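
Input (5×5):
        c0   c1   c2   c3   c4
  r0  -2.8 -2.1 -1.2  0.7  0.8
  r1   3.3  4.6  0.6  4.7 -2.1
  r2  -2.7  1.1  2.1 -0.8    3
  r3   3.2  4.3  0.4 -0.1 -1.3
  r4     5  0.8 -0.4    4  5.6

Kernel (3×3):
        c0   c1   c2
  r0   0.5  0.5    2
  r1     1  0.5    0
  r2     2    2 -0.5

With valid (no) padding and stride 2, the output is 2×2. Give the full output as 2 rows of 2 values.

-3.5 5.4
20.55 11.4

Output[0,0]: The receptive field on the input at this output position is [-2.8 -2.1 -1.2 / 3.3 4.6 0.6 / -2.7 1.1 2.1]. Elementwise product with the kernel and sum: -2.8·0.5 + -2.1·0.5 + -1.2·2 + 3.3·1 + 4.6·0.5 + -2.7·2 + 1.1·2 + 2.1·-0.5.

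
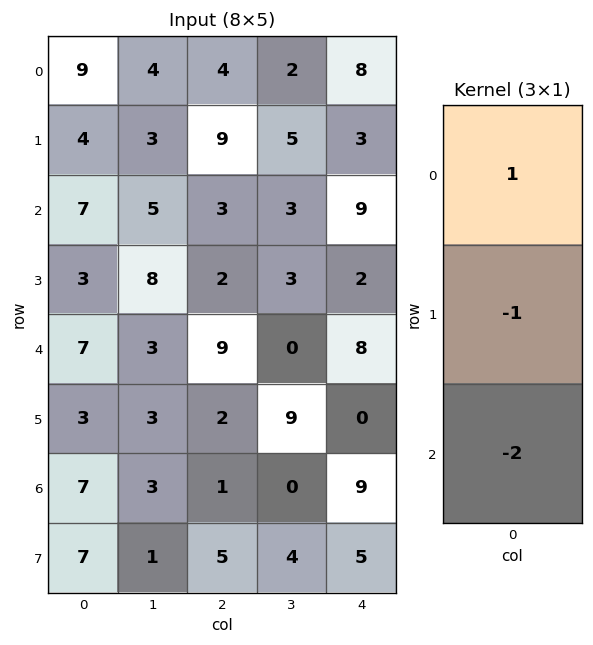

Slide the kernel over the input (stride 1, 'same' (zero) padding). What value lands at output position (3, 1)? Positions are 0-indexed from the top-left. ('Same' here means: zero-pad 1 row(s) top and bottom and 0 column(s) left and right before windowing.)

-9

The receptive field on the zero-padded input at this output position is [5 / 8 / 3]. Elementwise product with the kernel and sum: 5·1 + 8·-1 + 3·-2.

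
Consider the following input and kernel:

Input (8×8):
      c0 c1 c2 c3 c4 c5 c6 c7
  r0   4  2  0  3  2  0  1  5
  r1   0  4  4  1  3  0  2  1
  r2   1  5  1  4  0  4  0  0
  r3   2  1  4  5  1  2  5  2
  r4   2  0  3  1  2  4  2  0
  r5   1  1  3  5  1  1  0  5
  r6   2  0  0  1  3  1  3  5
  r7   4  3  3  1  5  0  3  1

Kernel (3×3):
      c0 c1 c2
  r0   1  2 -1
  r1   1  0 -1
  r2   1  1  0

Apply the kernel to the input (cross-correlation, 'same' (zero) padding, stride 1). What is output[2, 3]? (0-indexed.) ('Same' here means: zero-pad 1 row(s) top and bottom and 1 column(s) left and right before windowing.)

The receptive field on the zero-padded input at this output position is [4 1 3 / 1 4 0 / 4 5 1]. Elementwise product with the kernel and sum: 4·1 + 1·2 + 3·-1 + 1·1 + 0·-1 + 4·1 + 5·1.

13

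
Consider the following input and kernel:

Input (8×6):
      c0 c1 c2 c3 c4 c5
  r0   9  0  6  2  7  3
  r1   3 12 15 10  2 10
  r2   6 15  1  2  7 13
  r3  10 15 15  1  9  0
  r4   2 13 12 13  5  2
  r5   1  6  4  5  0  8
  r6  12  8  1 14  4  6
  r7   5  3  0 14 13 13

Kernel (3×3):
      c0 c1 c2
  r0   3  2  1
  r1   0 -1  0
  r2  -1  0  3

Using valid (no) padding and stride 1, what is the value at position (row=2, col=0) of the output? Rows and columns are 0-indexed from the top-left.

68

The receptive field on the input at this output position is [6 15 1 / 10 15 15 / 2 13 12]. Elementwise product with the kernel and sum: 6·3 + 15·2 + 1·1 + 15·-1 + 2·-1 + 12·3.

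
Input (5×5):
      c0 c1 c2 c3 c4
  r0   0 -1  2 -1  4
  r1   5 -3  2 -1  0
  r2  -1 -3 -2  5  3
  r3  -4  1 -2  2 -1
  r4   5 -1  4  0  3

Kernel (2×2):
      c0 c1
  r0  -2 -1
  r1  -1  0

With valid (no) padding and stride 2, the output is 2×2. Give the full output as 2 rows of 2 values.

-4 -5
9 1

Output[0,0]: The receptive field on the input at this output position is [0 -1 / 5 -3]. Elementwise product with the kernel and sum: 0·-2 + -1·-1 + 5·-1.
Output[0,1]: The receptive field on the input at this output position is [2 -1 / 2 -1]. Elementwise product with the kernel and sum: 2·-2 + -1·-1 + 2·-1.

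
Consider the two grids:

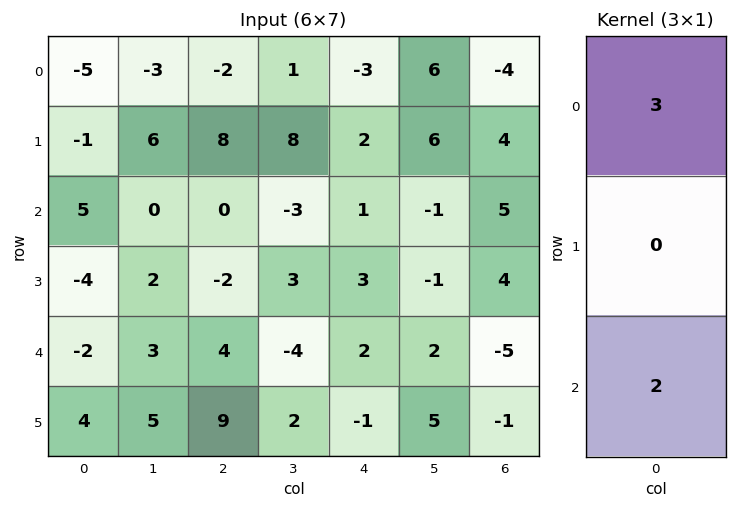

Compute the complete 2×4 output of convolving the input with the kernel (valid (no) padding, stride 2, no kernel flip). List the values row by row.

-5 -6 -7 -2
11 8 7 5

Output[0,0]: The receptive field on the input at this output position is [-5 / -1 / 5]. Elementwise product with the kernel and sum: -5·3 + 5·2.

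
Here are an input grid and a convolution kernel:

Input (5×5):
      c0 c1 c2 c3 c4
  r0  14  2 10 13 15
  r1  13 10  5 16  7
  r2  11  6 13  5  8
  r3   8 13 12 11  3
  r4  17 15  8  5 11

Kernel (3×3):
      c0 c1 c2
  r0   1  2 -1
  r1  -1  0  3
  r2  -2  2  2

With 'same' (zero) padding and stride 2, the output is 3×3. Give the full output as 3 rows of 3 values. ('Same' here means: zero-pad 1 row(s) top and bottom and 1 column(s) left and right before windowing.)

52 59 -31
76 33 9
48 26 12

Output[0,0]: The receptive field on the zero-padded input at this output position is [0 0 0 / 0 14 2 / 0 13 10]. Elementwise product with the kernel and sum: 0·1 + 0·2 + 0·-1 + 0·-1 + 2·3 + 0·-2 + 13·2 + 10·2.
Output[0,1]: The receptive field on the zero-padded input at this output position is [0 0 0 / 2 10 13 / 10 5 16]. Elementwise product with the kernel and sum: 0·1 + 0·2 + 0·-1 + 2·-1 + 13·3 + 10·-2 + 5·2 + 16·2.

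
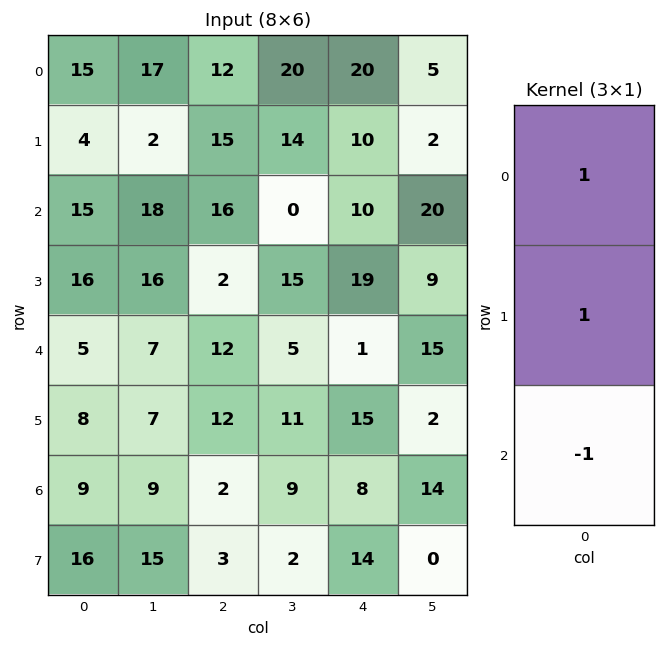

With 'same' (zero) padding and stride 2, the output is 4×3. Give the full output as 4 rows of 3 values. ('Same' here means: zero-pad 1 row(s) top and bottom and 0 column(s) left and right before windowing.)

11 -3 10
3 29 1
13 2 5
1 11 9

Output[0,0]: The receptive field on the zero-padded input at this output position is [0 / 15 / 4]. Elementwise product with the kernel and sum: 0·1 + 15·1 + 4·-1.
Output[0,1]: The receptive field on the zero-padded input at this output position is [0 / 12 / 15]. Elementwise product with the kernel and sum: 0·1 + 12·1 + 15·-1.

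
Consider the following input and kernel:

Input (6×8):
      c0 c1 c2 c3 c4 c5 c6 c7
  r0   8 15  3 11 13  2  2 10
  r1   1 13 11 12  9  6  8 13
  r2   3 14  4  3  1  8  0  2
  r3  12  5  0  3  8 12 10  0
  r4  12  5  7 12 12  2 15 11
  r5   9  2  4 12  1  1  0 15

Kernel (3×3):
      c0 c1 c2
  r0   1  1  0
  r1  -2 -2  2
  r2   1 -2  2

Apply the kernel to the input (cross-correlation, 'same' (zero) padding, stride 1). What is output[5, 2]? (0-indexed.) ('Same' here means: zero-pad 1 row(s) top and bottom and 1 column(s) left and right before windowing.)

The receptive field on the zero-padded input at this output position is [5 7 12 / 2 4 12 / 0 0 0]. Elementwise product with the kernel and sum: 5·1 + 7·1 + 2·-2 + 4·-2 + 12·2 + 0·1 + 0·-2 + 0·2.

24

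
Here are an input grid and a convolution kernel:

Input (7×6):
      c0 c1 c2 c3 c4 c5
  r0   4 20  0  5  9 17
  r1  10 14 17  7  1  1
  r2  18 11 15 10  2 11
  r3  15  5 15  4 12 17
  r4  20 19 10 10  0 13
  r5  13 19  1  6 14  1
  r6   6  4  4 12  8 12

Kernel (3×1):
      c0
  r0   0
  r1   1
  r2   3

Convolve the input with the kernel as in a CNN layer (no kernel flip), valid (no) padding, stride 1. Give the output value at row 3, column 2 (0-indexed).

The receptive field on the input at this output position is [15 / 10 / 1]. Elementwise product with the kernel and sum: 10·1 + 1·3.

13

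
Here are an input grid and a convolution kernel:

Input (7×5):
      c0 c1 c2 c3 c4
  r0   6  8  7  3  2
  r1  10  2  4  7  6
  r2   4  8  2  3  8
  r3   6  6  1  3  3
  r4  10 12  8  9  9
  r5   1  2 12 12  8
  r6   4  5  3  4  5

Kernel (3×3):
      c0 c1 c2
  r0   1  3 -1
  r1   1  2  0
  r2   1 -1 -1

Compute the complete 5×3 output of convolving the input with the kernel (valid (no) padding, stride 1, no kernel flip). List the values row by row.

Output[0,0]: The receptive field on the input at this output position is [6 8 7 / 10 2 4 / 4 8 2]. Elementwise product with the kernel and sum: 6·1 + 8·3 + 7·-1 + 10·1 + 2·2 + 4·1 + 8·-1 + 2·-1.
Output[0,1]: The receptive field on the input at this output position is [8 7 3 / 2 4 7 / 8 2 3]. Elementwise product with the kernel and sum: 8·1 + 7·3 + 3·-1 + 2·1 + 4·2 + 8·1 + 2·-1 + 3·-1.

31 39 23
31 21 22
34 14 0
44 12 25
39 51 56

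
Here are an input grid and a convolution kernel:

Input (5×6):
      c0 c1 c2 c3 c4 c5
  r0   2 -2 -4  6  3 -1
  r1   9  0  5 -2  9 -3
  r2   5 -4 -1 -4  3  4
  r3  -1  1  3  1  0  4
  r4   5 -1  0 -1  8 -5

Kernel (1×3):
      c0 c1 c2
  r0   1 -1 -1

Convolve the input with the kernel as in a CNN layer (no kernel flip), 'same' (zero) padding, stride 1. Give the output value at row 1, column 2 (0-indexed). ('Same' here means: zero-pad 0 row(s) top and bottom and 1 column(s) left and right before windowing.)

The receptive field on the zero-padded input at this output position is [0 5 -2]. Elementwise product with the kernel and sum: 0·1 + 5·-1 + -2·-1.

-3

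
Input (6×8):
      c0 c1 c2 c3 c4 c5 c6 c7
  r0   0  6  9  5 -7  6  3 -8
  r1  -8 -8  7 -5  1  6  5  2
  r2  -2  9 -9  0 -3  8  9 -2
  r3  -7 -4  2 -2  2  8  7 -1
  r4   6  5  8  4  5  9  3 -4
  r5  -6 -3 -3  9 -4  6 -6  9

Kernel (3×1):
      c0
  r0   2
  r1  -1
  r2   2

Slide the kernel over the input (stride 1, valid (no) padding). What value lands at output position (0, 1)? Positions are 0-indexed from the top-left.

38

The receptive field on the input at this output position is [6 / -8 / 9]. Elementwise product with the kernel and sum: 6·2 + -8·-1 + 9·2.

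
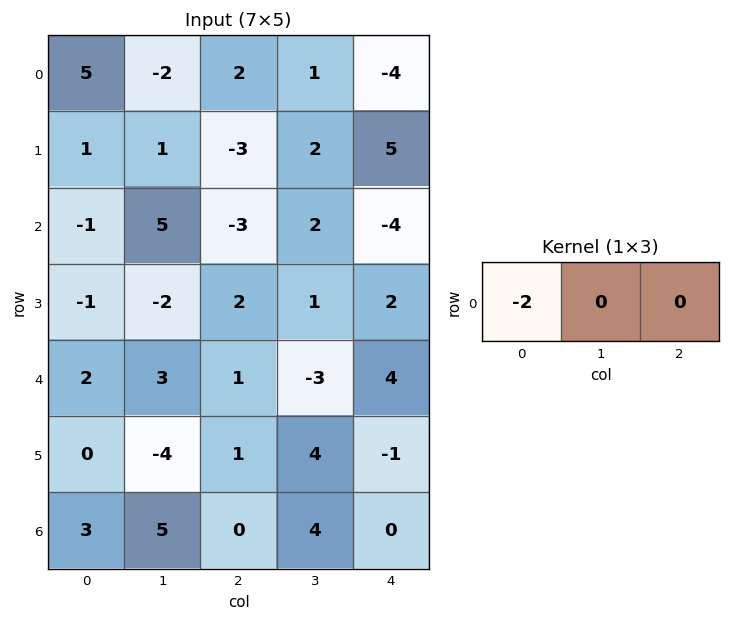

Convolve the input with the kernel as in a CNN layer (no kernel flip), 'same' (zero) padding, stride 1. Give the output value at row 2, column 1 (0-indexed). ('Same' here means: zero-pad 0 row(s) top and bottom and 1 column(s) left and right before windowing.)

2

The receptive field on the zero-padded input at this output position is [-1 5 -3]. Elementwise product with the kernel and sum: -1·-2.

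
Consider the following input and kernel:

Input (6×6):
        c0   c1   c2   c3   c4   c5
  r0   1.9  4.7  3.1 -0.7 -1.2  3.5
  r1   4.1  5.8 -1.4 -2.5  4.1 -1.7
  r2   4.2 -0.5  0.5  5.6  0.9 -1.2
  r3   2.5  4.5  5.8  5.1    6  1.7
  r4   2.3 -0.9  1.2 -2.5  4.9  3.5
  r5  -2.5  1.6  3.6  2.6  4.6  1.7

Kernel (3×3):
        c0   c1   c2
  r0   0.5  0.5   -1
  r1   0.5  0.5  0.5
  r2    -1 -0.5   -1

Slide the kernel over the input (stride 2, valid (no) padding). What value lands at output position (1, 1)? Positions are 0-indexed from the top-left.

5.75

The receptive field on the input at this output position is [0.5 5.6 0.9 / 5.8 5.1 6 / 1.2 -2.5 4.9]. Elementwise product with the kernel and sum: 0.5·0.5 + 5.6·0.5 + 0.9·-1 + 5.8·0.5 + 5.1·0.5 + 6·0.5 + 1.2·-1 + -2.5·-0.5 + 4.9·-1.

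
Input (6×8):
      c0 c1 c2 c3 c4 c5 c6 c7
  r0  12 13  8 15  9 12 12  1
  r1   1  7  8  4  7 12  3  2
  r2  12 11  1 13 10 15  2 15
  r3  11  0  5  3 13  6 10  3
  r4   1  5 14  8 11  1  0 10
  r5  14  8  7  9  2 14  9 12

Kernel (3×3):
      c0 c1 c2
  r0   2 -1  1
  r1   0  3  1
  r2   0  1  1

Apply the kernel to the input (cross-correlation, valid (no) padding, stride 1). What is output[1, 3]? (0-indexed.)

77

The receptive field on the input at this output position is [4 7 12 / 13 10 15 / 3 13 6]. Elementwise product with the kernel and sum: 4·2 + 7·-1 + 12·1 + 10·3 + 15·1 + 13·1 + 6·1.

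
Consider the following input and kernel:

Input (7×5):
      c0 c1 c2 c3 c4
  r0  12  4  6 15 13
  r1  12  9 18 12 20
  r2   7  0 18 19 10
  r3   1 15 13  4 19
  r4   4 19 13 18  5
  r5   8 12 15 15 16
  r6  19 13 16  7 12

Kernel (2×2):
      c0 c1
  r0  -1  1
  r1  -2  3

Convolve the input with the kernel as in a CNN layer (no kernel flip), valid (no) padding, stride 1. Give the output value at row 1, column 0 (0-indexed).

The receptive field on the input at this output position is [12 9 / 7 0]. Elementwise product with the kernel and sum: 12·-1 + 9·1 + 7·-2 + 0·3.

-17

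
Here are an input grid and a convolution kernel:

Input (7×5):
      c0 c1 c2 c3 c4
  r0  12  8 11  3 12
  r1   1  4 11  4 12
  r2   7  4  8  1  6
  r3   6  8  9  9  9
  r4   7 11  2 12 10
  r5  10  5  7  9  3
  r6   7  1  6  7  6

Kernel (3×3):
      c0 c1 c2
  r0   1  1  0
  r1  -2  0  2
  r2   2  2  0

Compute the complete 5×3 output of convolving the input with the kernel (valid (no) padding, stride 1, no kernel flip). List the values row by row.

Output[0,0]: The receptive field on the input at this output position is [12 8 11 / 1 4 11 / 7 4 8]. Elementwise product with the kernel and sum: 12·1 + 8·1 + 1·-2 + 11·2 + 7·2 + 4·2.
Output[0,1]: The receptive field on the input at this output position is [8 11 3 / 4 11 4 / 4 8 1]. Elementwise product with the kernel and sum: 8·1 + 11·1 + 4·-2 + 4·2 + 4·2 + 8·2.

62 43 34
35 43 47
53 40 37
34 43 66
28 35 32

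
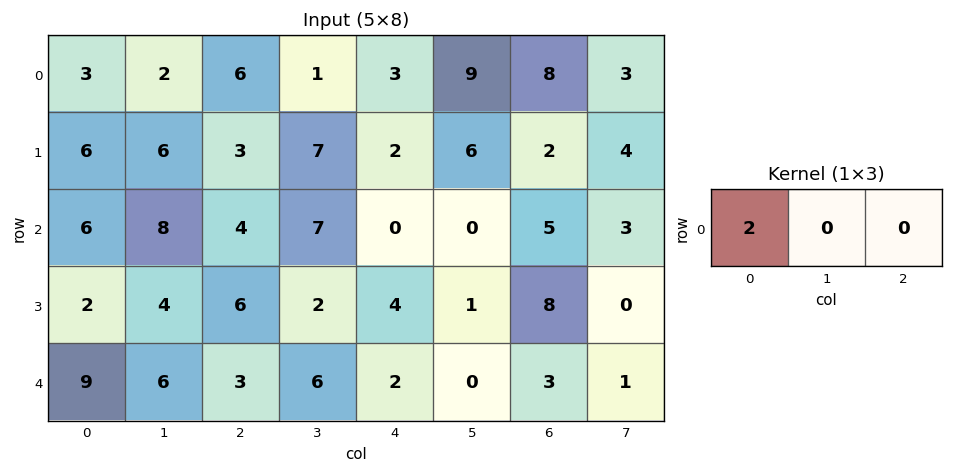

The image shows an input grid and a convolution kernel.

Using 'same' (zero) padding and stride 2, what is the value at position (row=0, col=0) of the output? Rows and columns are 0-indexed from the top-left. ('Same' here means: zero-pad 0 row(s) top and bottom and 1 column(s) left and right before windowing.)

The receptive field on the zero-padded input at this output position is [0 3 2]. Elementwise product with the kernel and sum: 0·2.

0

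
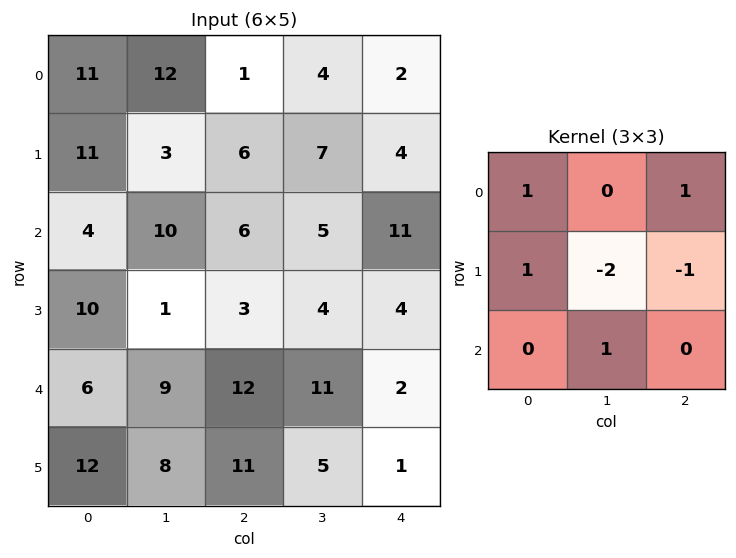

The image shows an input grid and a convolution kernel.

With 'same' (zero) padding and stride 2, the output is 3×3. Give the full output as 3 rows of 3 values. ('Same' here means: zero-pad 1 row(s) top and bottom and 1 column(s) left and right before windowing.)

-23 12 4
-5 6 -6
-8 -10 12

Output[0,0]: The receptive field on the zero-padded input at this output position is [0 0 0 / 0 11 12 / 0 11 3]. Elementwise product with the kernel and sum: 0·1 + 0·1 + 0·1 + 11·-2 + 12·-1 + 11·1.
Output[0,1]: The receptive field on the zero-padded input at this output position is [0 0 0 / 12 1 4 / 3 6 7]. Elementwise product with the kernel and sum: 0·1 + 0·1 + 12·1 + 1·-2 + 4·-1 + 6·1.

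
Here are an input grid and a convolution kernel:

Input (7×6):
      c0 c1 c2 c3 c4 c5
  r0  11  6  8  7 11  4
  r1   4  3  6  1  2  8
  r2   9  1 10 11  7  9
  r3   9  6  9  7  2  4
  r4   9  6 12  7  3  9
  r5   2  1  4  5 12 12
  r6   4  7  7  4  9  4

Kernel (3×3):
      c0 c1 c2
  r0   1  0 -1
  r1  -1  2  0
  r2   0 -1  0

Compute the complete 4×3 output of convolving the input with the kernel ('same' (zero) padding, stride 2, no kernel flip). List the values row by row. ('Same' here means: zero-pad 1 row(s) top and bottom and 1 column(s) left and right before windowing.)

18 4 13
6 12 -6
10 13 -10
7 3 7

Output[0,0]: The receptive field on the zero-padded input at this output position is [0 0 0 / 0 11 6 / 0 4 3]. Elementwise product with the kernel and sum: 0·1 + 0·-1 + 0·-1 + 11·2 + 4·-1.
Output[0,1]: The receptive field on the zero-padded input at this output position is [0 0 0 / 6 8 7 / 3 6 1]. Elementwise product with the kernel and sum: 0·1 + 0·-1 + 6·-1 + 8·2 + 6·-1.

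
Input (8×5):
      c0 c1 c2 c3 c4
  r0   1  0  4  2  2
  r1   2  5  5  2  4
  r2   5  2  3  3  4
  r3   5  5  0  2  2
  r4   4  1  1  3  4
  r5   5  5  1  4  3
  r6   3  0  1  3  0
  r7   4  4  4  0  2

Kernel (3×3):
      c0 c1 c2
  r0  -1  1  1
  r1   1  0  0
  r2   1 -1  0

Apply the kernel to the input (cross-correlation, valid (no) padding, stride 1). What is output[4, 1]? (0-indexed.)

7

The receptive field on the input at this output position is [1 1 3 / 5 1 4 / 0 1 3]. Elementwise product with the kernel and sum: 1·-1 + 1·1 + 3·1 + 5·1 + 0·1 + 1·-1.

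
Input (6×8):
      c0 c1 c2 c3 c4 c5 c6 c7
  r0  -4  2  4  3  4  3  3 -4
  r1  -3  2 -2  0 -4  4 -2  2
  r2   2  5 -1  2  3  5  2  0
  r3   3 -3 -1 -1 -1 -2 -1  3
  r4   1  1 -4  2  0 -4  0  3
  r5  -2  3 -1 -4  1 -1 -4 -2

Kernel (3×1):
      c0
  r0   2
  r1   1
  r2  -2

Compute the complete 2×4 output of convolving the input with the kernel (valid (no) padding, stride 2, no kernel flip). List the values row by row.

Output[0,0]: The receptive field on the input at this output position is [-4 / -3 / 2]. Elementwise product with the kernel and sum: -4·2 + -3·1 + 2·-2.
Output[0,1]: The receptive field on the input at this output position is [4 / -2 / -1]. Elementwise product with the kernel and sum: 4·2 + -2·1 + -1·-2.

-15 8 -2 0
5 5 5 3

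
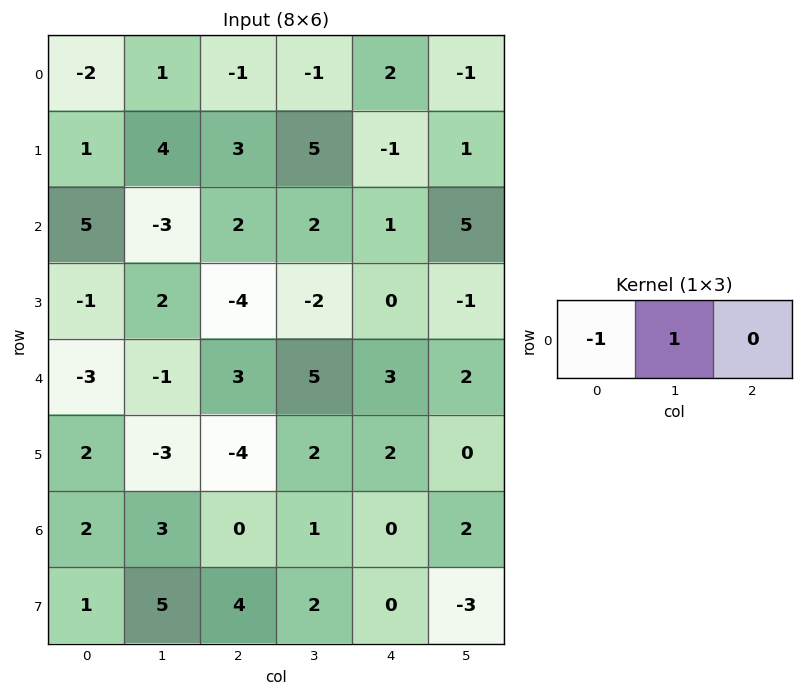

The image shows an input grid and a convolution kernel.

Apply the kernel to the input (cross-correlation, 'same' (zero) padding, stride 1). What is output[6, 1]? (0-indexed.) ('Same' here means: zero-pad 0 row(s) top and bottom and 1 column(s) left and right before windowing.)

The receptive field on the zero-padded input at this output position is [2 3 0]. Elementwise product with the kernel and sum: 2·-1 + 3·1.

1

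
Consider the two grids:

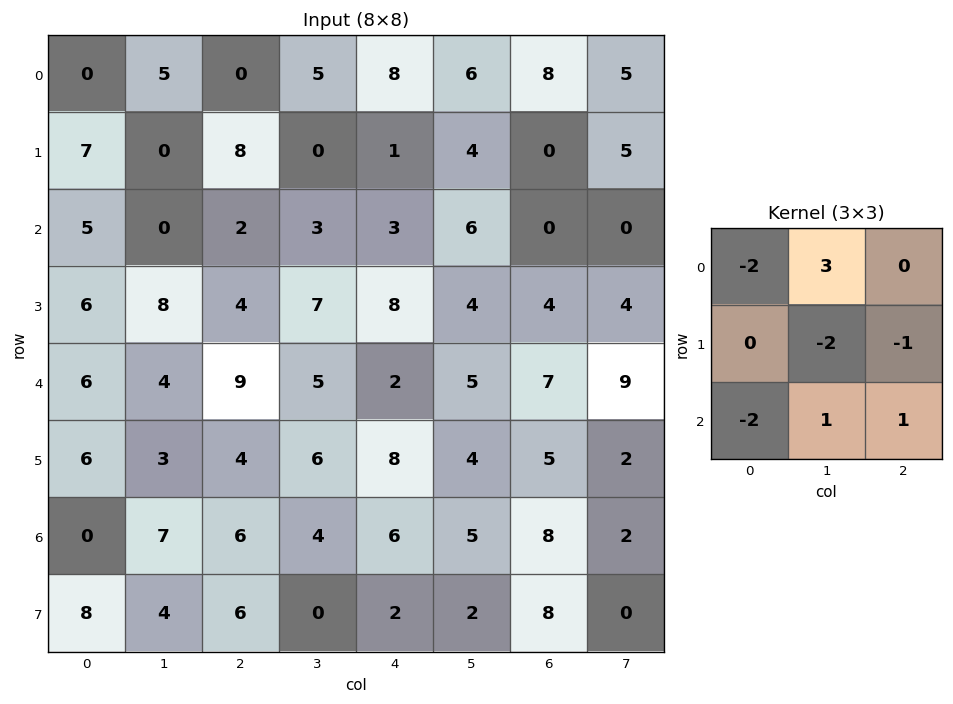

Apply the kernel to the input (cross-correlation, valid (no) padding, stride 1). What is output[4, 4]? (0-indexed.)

-1

The receptive field on the input at this output position is [2 5 7 / 8 4 5 / 6 5 8]. Elementwise product with the kernel and sum: 2·-2 + 5·3 + 4·-2 + 5·-1 + 6·-2 + 5·1 + 8·1.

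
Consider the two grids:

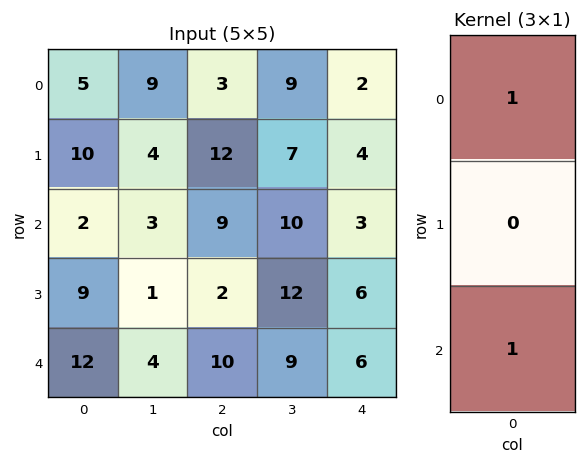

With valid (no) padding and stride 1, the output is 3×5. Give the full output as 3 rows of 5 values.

Output[0,0]: The receptive field on the input at this output position is [5 / 10 / 2]. Elementwise product with the kernel and sum: 5·1 + 2·1.
Output[0,1]: The receptive field on the input at this output position is [9 / 4 / 3]. Elementwise product with the kernel and sum: 9·1 + 3·1.

7 12 12 19 5
19 5 14 19 10
14 7 19 19 9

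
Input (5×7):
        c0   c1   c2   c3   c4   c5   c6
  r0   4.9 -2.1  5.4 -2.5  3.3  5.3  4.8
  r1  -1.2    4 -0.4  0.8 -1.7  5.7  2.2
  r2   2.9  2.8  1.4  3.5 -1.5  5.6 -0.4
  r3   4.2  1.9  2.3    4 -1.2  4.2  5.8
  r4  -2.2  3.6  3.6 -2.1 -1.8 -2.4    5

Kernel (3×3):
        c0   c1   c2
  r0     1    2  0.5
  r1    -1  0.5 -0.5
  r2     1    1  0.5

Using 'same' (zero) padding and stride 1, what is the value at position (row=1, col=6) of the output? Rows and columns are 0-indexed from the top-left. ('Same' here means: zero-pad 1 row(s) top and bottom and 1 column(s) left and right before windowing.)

15.5

The receptive field on the zero-padded input at this output position is [5.3 4.8 0 / 5.7 2.2 0 / 5.6 -0.4 0]. Elementwise product with the kernel and sum: 5.3·1 + 4.8·2 + 0·0.5 + 5.7·-1 + 2.2·0.5 + 0·-0.5 + 5.6·1 + -0.4·1 + 0·0.5.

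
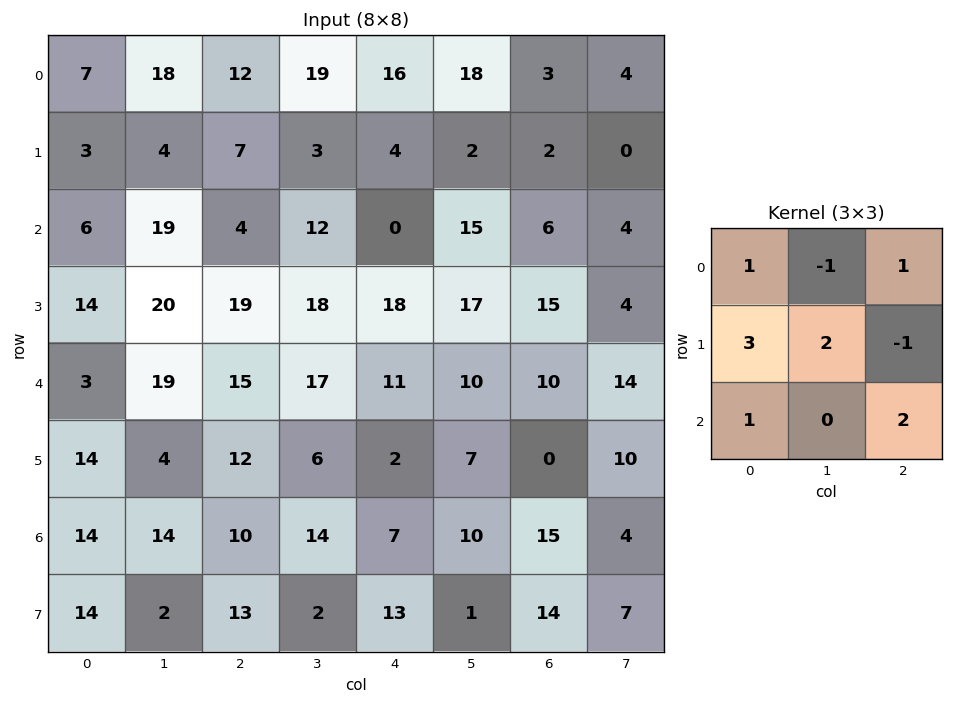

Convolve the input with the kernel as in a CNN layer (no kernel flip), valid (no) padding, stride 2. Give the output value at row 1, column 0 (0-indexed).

The receptive field on the input at this output position is [6 19 4 / 14 20 19 / 3 19 15]. Elementwise product with the kernel and sum: 6·1 + 19·-1 + 4·1 + 14·3 + 20·2 + 19·-1 + 3·1 + 15·2.

87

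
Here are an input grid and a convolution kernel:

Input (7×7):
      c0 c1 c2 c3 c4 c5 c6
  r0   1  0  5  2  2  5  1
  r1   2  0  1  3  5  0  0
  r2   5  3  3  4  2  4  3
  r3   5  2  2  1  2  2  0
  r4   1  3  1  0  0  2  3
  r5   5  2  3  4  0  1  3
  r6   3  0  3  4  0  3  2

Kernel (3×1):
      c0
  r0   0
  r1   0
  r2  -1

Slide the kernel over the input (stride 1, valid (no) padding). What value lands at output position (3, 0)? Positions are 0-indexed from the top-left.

-5

The receptive field on the input at this output position is [5 / 1 / 5]. Elementwise product with the kernel and sum: 5·-1.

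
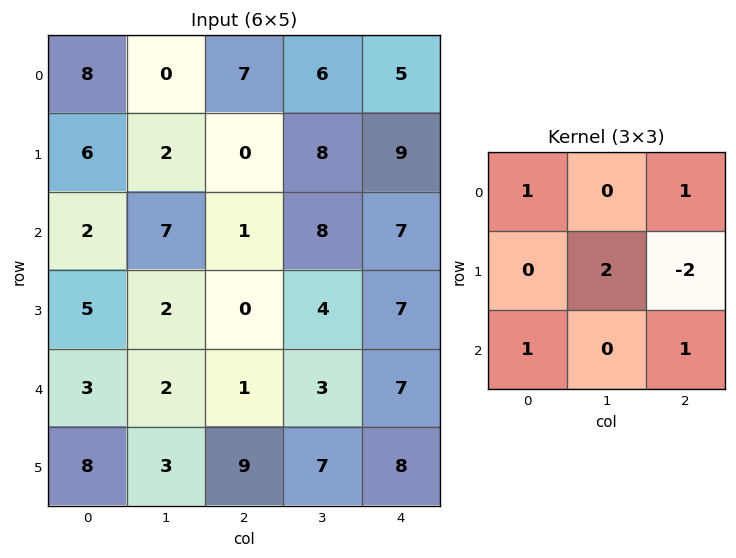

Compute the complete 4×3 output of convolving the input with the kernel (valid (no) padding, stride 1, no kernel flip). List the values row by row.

22 5 18
23 2 18
11 12 10
24 12 16

Output[0,0]: The receptive field on the input at this output position is [8 0 7 / 6 2 0 / 2 7 1]. Elementwise product with the kernel and sum: 8·1 + 7·1 + 2·2 + 0·-2 + 2·1 + 1·1.
Output[0,1]: The receptive field on the input at this output position is [0 7 6 / 2 0 8 / 7 1 8]. Elementwise product with the kernel and sum: 0·1 + 6·1 + 0·2 + 8·-2 + 7·1 + 8·1.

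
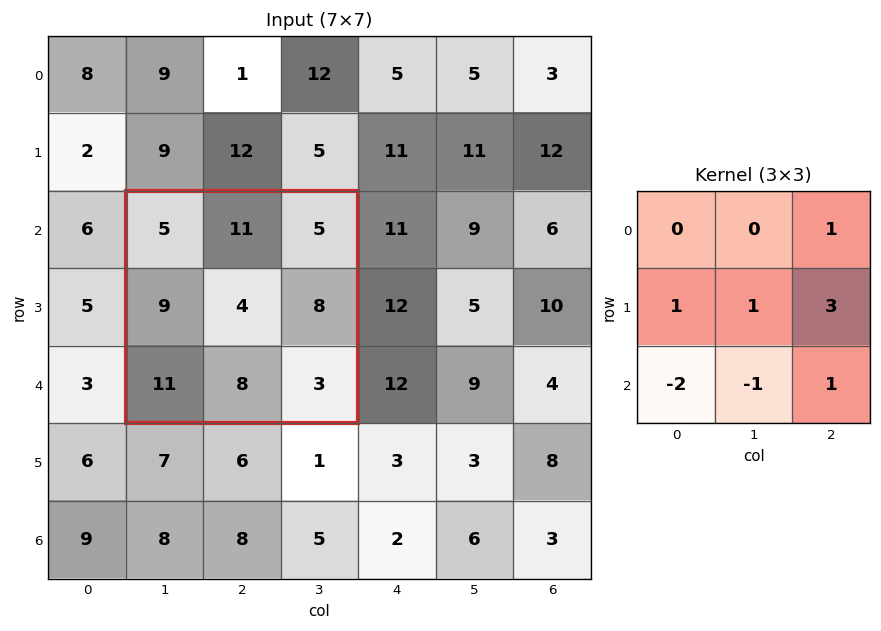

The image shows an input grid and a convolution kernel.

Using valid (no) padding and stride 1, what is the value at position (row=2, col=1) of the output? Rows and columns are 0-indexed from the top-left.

15

The receptive field on the input at this output position is [5 11 5 / 9 4 8 / 11 8 3]. Elementwise product with the kernel and sum: 5·1 + 9·1 + 4·1 + 8·3 + 11·-2 + 8·-1 + 3·1.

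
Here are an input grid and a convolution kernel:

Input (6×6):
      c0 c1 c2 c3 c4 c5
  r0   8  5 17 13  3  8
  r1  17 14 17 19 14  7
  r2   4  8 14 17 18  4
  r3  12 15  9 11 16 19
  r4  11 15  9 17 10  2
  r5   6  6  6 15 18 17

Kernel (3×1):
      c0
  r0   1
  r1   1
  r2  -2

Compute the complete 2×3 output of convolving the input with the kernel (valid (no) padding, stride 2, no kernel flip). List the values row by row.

Output[0,0]: The receptive field on the input at this output position is [8 / 17 / 4]. Elementwise product with the kernel and sum: 8·1 + 17·1 + 4·-2.
Output[0,1]: The receptive field on the input at this output position is [17 / 17 / 14]. Elementwise product with the kernel and sum: 17·1 + 17·1 + 14·-2.

17 6 -19
-6 5 14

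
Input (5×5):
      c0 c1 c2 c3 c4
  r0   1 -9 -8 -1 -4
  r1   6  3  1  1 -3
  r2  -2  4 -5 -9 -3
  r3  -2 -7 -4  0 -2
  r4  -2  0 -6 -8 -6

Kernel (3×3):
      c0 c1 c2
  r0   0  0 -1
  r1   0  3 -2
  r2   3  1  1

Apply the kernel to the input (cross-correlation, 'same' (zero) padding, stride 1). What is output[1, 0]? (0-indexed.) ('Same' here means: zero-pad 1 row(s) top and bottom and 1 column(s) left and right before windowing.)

23

The receptive field on the zero-padded input at this output position is [0 1 -9 / 0 6 3 / 0 -2 4]. Elementwise product with the kernel and sum: -9·-1 + 6·3 + 3·-2 + 0·3 + -2·1 + 4·1.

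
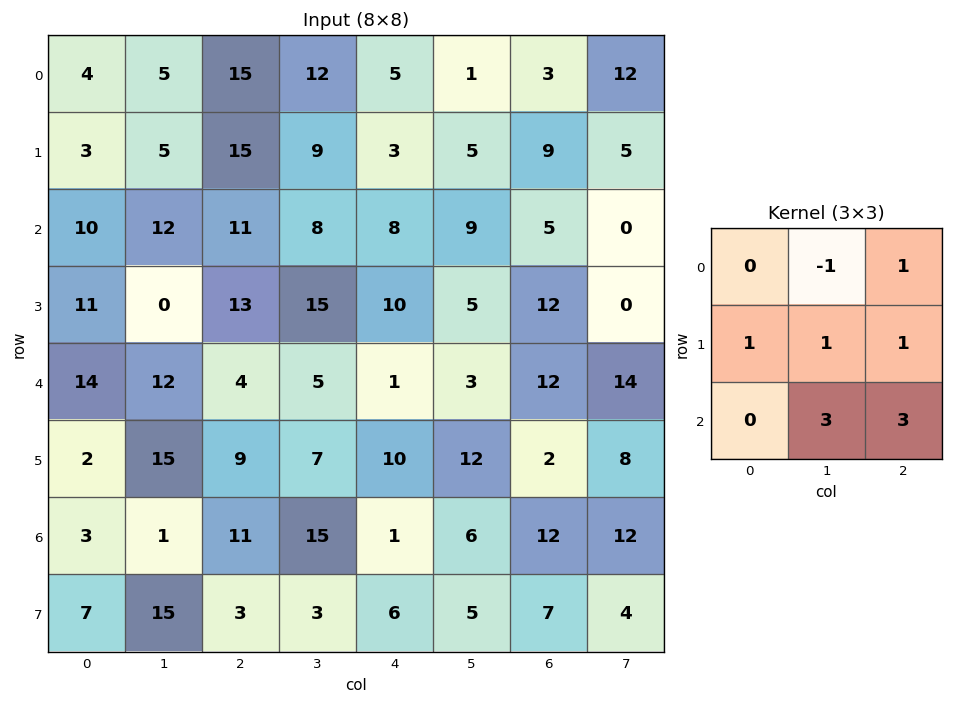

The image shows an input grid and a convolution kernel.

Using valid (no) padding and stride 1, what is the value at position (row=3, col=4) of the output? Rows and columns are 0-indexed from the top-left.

The receptive field on the input at this output position is [10 5 12 / 1 3 12 / 10 12 2]. Elementwise product with the kernel and sum: 5·-1 + 12·1 + 1·1 + 3·1 + 12·1 + 12·3 + 2·3.

65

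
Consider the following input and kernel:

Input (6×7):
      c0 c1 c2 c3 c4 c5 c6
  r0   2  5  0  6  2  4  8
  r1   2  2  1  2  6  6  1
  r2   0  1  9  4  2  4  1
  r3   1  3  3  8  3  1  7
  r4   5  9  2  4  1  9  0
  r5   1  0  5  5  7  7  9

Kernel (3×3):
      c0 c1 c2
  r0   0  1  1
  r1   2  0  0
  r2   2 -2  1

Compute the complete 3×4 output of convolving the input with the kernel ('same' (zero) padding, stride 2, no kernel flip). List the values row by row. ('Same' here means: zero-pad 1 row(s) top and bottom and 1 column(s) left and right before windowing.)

Output[0,0]: The receptive field on the zero-padded input at this output position is [0 0 0 / 0 2 5 / 0 2 2]. Elementwise product with the kernel and sum: 0·1 + 0·1 + 0·2 + 0·2 + 2·-2 + 2·1.
Output[0,1]: The receptive field on the zero-padded input at this output position is [0 0 0 / 5 0 6 / 2 1 2]. Elementwise product with the kernel and sum: 0·1 + 0·1 + 5·2 + 2·2 + 1·-2 + 2·1.

-2 14 10 18
5 13 31 -3
2 24 15 21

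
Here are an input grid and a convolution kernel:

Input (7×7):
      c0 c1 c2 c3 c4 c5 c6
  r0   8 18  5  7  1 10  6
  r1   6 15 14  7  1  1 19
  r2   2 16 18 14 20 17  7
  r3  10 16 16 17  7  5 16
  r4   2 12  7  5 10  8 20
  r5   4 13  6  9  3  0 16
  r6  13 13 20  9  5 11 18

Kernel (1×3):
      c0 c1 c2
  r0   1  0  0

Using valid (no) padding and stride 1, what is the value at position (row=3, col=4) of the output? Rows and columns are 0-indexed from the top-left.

7

The receptive field on the input at this output position is [7 5 16]. Elementwise product with the kernel and sum: 7·1.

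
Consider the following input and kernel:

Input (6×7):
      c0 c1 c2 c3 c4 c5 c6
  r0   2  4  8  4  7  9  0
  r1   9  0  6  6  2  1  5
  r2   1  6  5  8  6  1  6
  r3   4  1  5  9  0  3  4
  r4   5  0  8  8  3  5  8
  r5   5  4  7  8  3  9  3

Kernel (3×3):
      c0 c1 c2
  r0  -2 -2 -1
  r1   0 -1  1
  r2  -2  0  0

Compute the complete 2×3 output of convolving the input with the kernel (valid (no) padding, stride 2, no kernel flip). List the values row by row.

Output[0,0]: The receptive field on the input at this output position is [2 4 8 / 9 0 6 / 1 6 5]. Elementwise product with the kernel and sum: 2·-2 + 4·-2 + 8·-1 + 0·-1 + 6·1 + 1·-2.

-16 -45 -40
-25 -57 -25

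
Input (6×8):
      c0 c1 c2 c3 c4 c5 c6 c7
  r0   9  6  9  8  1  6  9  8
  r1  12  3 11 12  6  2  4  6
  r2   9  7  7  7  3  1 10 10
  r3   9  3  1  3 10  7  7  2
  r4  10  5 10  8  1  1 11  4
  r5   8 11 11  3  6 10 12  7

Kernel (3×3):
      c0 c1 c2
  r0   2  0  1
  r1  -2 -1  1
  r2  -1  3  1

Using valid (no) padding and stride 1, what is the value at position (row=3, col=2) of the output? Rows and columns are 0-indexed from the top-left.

The receptive field on the input at this output position is [1 3 10 / 10 8 1 / 11 3 6]. Elementwise product with the kernel and sum: 1·2 + 10·1 + 10·-2 + 8·-1 + 1·1 + 11·-1 + 3·3 + 6·1.

-11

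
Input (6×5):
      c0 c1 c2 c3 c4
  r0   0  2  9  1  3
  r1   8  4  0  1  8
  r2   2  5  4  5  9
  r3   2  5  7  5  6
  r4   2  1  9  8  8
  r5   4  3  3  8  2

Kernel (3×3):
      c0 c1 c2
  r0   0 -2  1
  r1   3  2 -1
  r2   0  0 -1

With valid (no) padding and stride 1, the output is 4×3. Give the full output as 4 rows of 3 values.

Output[0,0]: The receptive field on the input at this output position is [0 2 9 / 8 4 0 / 2 5 4]. Elementwise product with the kernel and sum: 2·-2 + 9·1 + 8·3 + 4·2 + 0·-1 + 4·-1.
Output[0,1]: The receptive field on the input at this output position is [2 9 1 / 4 0 1 / 5 4 5]. Elementwise product with the kernel and sum: 9·-2 + 1·1 + 4·3 + 0·2 + 1·-1 + 5·-1.

33 -11 -14
-3 14 13
-6 13 16
-7 -4 29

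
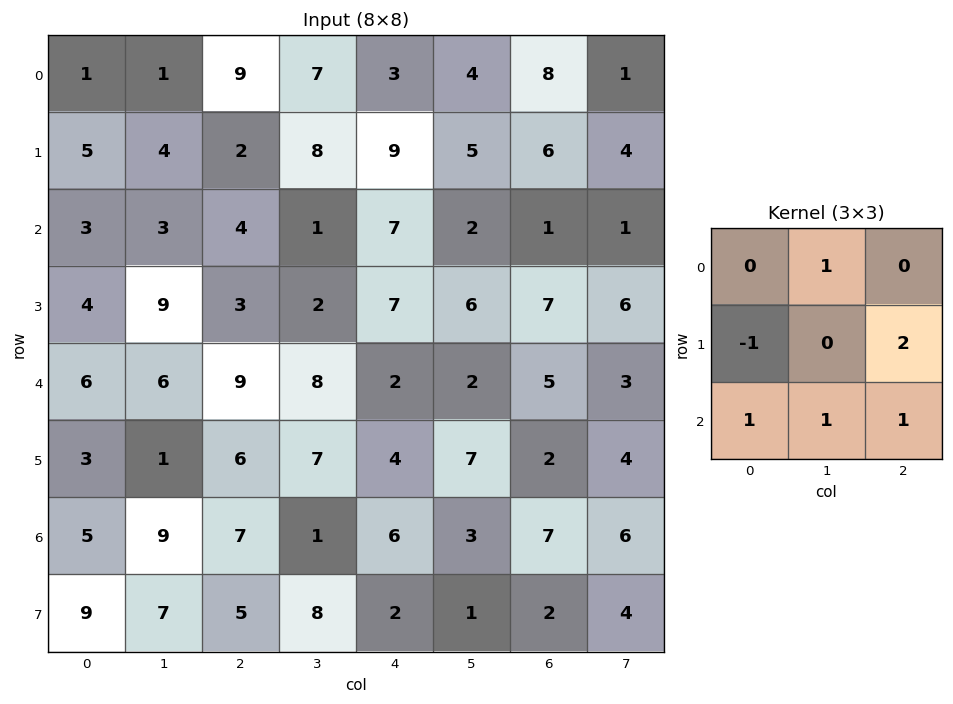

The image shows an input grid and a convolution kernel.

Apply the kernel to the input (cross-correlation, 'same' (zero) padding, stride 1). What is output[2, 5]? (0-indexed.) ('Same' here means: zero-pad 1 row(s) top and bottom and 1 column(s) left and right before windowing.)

The receptive field on the zero-padded input at this output position is [9 5 6 / 7 2 1 / 7 6 7]. Elementwise product with the kernel and sum: 5·1 + 7·-1 + 1·2 + 7·1 + 6·1 + 7·1.

20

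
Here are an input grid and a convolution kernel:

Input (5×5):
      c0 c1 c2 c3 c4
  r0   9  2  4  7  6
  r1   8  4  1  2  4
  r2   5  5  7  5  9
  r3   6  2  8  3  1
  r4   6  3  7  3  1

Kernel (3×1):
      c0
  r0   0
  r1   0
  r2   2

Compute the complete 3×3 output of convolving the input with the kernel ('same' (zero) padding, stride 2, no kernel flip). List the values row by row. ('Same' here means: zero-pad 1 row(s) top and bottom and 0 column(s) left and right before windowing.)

Output[0,0]: The receptive field on the zero-padded input at this output position is [0 / 9 / 8]. Elementwise product with the kernel and sum: 8·2.

16 2 8
12 16 2
0 0 0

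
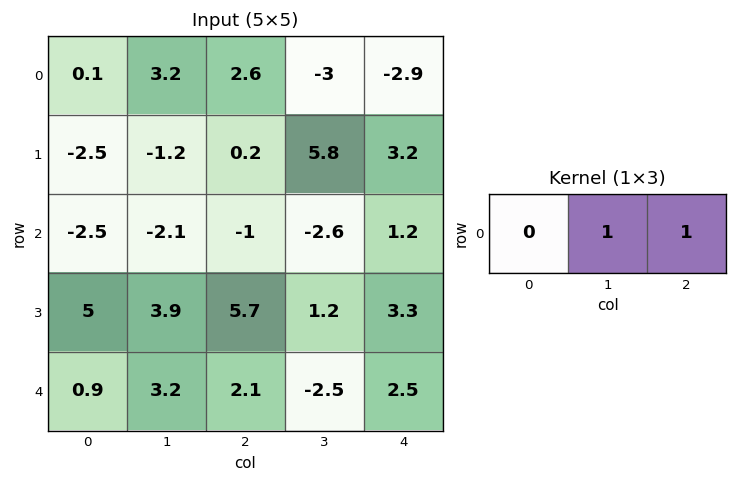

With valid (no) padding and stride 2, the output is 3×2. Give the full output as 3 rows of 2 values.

5.8 -5.9
-3.1 -1.4
5.3 0

Output[0,0]: The receptive field on the input at this output position is [0.1 3.2 2.6]. Elementwise product with the kernel and sum: 3.2·1 + 2.6·1.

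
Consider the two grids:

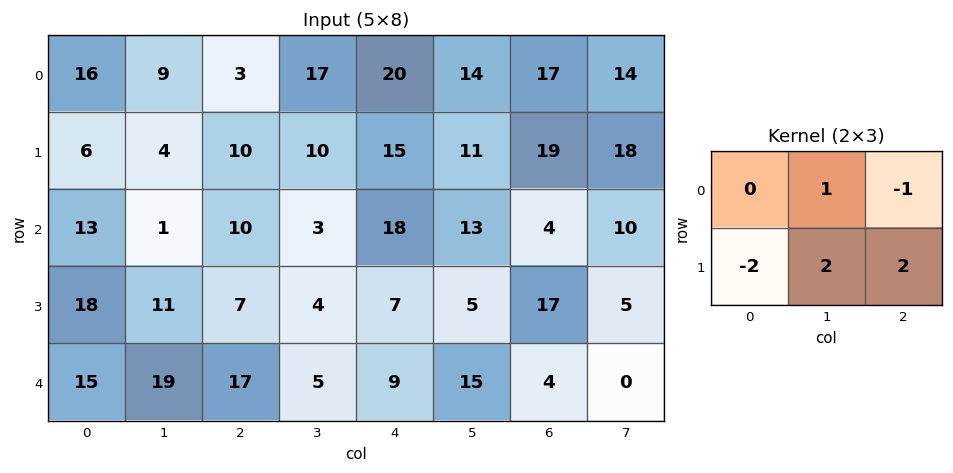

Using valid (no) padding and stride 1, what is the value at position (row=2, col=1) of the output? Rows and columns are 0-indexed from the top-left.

7

The receptive field on the input at this output position is [1 10 3 / 11 7 4]. Elementwise product with the kernel and sum: 10·1 + 3·-1 + 11·-2 + 7·2 + 4·2.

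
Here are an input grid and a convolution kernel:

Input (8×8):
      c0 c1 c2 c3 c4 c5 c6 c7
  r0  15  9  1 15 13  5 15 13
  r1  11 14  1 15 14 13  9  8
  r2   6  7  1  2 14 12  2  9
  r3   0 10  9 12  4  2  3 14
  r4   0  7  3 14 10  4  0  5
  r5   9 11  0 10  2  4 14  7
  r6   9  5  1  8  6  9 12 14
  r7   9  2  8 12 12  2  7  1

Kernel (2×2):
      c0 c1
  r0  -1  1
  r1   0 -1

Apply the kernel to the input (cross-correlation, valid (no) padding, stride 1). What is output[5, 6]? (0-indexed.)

-21

The receptive field on the input at this output position is [14 7 / 12 14]. Elementwise product with the kernel and sum: 14·-1 + 7·1 + 14·-1.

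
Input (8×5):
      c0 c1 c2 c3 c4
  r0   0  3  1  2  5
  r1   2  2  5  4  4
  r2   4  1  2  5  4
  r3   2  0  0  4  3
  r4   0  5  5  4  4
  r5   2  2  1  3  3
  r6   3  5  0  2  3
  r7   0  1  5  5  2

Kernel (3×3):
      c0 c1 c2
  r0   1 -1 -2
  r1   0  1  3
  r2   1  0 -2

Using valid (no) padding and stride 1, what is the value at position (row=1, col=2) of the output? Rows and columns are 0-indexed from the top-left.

The receptive field on the input at this output position is [5 4 4 / 2 5 4 / 0 4 3]. Elementwise product with the kernel and sum: 5·1 + 4·-1 + 4·-2 + 5·1 + 4·3 + 0·1 + 3·-2.

4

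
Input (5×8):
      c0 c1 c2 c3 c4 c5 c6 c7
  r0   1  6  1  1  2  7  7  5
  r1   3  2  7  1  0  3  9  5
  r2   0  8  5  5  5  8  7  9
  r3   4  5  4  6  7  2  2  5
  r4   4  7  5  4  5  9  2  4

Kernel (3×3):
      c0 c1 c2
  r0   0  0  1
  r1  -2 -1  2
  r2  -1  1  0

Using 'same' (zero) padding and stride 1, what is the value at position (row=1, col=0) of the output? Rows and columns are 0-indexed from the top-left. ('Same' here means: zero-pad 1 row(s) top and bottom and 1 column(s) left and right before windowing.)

7

The receptive field on the zero-padded input at this output position is [0 1 6 / 0 3 2 / 0 0 8]. Elementwise product with the kernel and sum: 6·1 + 0·-2 + 3·-1 + 2·2 + 0·-1 + 0·1.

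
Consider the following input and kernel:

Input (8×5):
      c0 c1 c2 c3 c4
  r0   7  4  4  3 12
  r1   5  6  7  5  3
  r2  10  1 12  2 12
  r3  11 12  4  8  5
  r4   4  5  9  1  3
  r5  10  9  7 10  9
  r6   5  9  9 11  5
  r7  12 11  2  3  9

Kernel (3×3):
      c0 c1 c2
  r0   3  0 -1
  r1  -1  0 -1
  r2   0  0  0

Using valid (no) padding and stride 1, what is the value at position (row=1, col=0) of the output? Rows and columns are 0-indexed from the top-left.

The receptive field on the input at this output position is [5 6 7 / 10 1 12 / 11 12 4]. Elementwise product with the kernel and sum: 5·3 + 7·-1 + 10·-1 + 12·-1.

-14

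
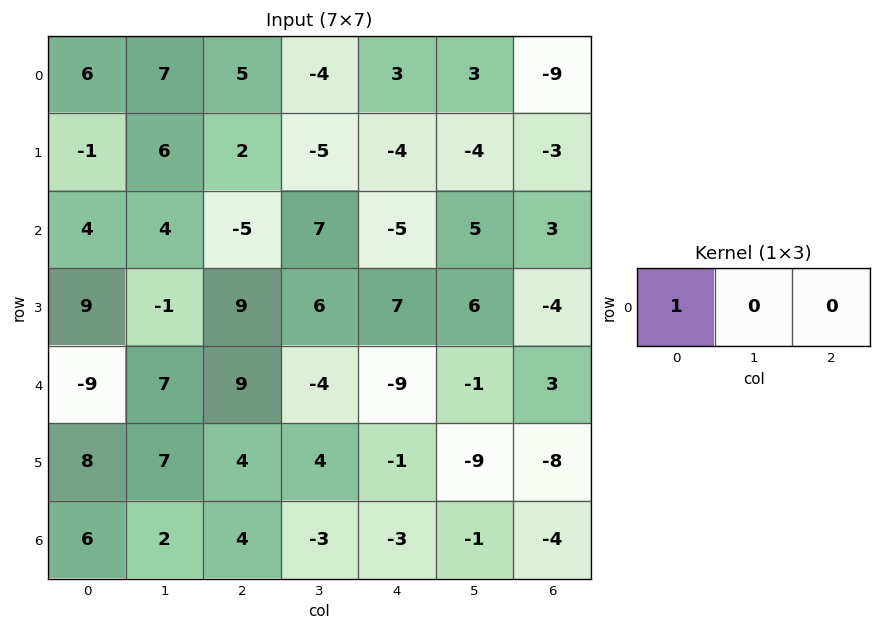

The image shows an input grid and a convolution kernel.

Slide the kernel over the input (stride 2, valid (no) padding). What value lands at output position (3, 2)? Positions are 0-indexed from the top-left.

The receptive field on the input at this output position is [-3 -1 -4]. Elementwise product with the kernel and sum: -3·1.

-3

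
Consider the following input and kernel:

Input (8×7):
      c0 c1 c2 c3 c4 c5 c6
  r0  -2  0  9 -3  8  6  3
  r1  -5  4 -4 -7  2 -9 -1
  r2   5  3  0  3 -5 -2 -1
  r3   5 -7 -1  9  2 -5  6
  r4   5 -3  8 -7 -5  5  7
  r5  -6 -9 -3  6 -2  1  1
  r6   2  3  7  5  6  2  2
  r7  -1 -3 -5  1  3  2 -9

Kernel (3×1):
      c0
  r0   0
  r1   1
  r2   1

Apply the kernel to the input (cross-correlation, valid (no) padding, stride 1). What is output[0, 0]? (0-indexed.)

The receptive field on the input at this output position is [-2 / -5 / 5]. Elementwise product with the kernel and sum: -5·1 + 5·1.

0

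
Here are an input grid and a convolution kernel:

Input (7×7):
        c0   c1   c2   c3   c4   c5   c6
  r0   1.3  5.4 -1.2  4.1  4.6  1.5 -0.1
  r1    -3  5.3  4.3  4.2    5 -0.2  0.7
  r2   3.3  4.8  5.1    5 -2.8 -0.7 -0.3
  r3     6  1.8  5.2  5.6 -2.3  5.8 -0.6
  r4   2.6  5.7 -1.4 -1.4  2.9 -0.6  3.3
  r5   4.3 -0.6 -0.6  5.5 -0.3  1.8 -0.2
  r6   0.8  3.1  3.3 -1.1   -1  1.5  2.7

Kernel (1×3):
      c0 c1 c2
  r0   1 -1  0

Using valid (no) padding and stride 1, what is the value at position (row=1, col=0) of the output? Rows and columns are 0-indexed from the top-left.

-8.3

The receptive field on the input at this output position is [-3 5.3 4.3]. Elementwise product with the kernel and sum: -3·1 + 5.3·-1.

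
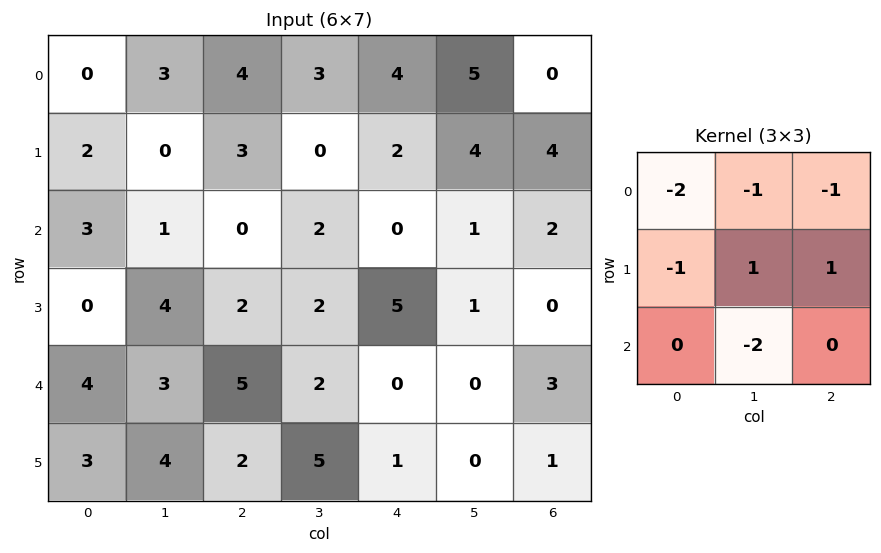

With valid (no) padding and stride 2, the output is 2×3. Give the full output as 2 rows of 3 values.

-8 -20 -9
-7 -1 -7

Output[0,0]: The receptive field on the input at this output position is [0 3 4 / 2 0 3 / 3 1 0]. Elementwise product with the kernel and sum: 0·-2 + 3·-1 + 4·-1 + 2·-1 + 0·1 + 3·1 + 1·-2.
Output[0,1]: The receptive field on the input at this output position is [4 3 4 / 3 0 2 / 0 2 0]. Elementwise product with the kernel and sum: 4·-2 + 3·-1 + 4·-1 + 3·-1 + 0·1 + 2·1 + 2·-2.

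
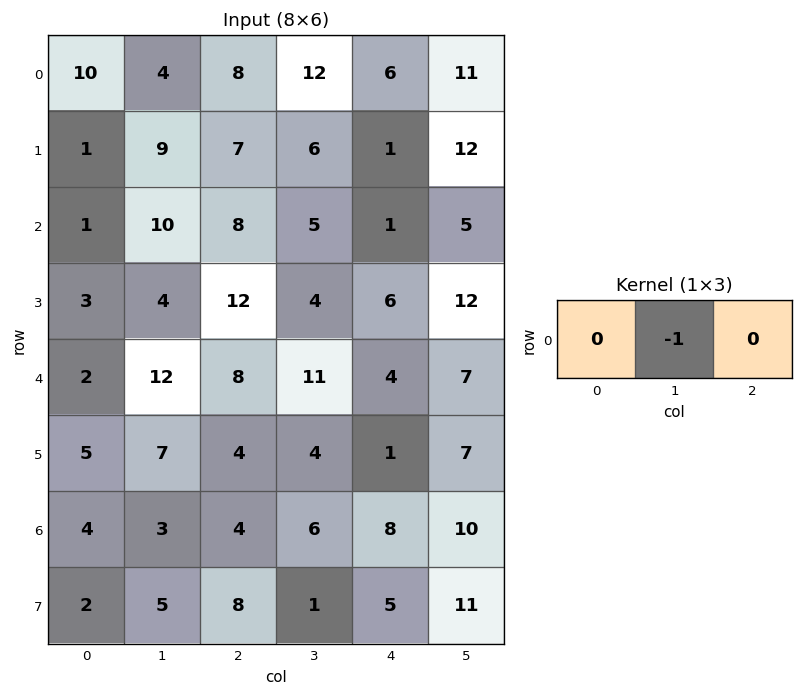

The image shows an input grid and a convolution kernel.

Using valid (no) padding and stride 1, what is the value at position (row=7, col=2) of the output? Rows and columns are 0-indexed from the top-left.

The receptive field on the input at this output position is [8 1 5]. Elementwise product with the kernel and sum: 1·-1.

-1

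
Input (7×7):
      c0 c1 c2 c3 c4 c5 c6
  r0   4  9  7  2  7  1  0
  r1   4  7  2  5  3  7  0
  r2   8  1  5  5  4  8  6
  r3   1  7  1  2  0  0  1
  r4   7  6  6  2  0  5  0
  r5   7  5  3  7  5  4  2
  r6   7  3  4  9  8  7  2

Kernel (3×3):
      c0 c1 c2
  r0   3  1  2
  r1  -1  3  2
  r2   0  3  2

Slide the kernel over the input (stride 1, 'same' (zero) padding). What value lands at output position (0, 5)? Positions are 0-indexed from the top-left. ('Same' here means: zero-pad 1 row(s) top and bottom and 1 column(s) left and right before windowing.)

17

The receptive field on the zero-padded input at this output position is [0 0 0 / 7 1 0 / 3 7 0]. Elementwise product with the kernel and sum: 0·3 + 0·1 + 0·2 + 7·-1 + 1·3 + 0·2 + 7·3 + 0·2.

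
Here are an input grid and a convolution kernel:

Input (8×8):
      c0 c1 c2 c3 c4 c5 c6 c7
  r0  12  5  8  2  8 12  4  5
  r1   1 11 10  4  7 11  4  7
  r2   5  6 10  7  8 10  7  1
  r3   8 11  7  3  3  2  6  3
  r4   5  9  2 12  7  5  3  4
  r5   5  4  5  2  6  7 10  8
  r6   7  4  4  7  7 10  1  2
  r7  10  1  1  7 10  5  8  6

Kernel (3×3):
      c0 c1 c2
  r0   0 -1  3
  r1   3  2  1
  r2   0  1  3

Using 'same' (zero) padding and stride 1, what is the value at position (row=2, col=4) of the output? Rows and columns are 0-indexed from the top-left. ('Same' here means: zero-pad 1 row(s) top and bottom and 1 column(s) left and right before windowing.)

The receptive field on the zero-padded input at this output position is [4 7 11 / 7 8 10 / 3 3 2]. Elementwise product with the kernel and sum: 7·-1 + 11·3 + 7·3 + 8·2 + 10·1 + 3·1 + 2·3.

82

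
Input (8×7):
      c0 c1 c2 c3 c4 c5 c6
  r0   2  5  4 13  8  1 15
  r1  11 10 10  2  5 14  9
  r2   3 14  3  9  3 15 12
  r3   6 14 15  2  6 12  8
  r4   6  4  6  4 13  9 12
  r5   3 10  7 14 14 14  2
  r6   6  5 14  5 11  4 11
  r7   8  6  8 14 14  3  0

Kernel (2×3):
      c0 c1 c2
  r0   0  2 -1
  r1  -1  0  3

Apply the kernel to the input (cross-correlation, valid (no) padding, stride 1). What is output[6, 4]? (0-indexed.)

The receptive field on the input at this output position is [11 4 11 / 14 3 0]. Elementwise product with the kernel and sum: 4·2 + 11·-1 + 14·-1 + 0·3.

-17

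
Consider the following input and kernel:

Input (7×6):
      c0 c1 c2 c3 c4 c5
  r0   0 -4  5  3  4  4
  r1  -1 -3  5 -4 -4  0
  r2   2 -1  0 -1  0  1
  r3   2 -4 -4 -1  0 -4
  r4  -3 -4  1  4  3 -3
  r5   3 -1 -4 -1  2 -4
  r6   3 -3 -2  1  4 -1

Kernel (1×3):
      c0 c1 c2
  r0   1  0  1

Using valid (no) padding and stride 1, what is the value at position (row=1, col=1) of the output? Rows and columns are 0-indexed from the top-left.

The receptive field on the input at this output position is [-3 5 -4]. Elementwise product with the kernel and sum: -3·1 + -4·1.

-7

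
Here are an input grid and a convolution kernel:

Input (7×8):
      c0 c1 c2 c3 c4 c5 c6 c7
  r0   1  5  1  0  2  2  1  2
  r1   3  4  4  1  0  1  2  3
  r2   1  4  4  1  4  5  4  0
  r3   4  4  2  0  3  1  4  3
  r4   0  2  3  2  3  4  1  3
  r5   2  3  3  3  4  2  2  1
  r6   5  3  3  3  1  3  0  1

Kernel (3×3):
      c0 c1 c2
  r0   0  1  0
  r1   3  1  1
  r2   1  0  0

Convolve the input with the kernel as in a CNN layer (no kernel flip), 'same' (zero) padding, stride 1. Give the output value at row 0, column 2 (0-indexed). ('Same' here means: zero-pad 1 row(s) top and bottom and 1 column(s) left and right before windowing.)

The receptive field on the zero-padded input at this output position is [0 0 0 / 5 1 0 / 4 4 1]. Elementwise product with the kernel and sum: 0·1 + 5·3 + 1·1 + 0·1 + 4·1.

20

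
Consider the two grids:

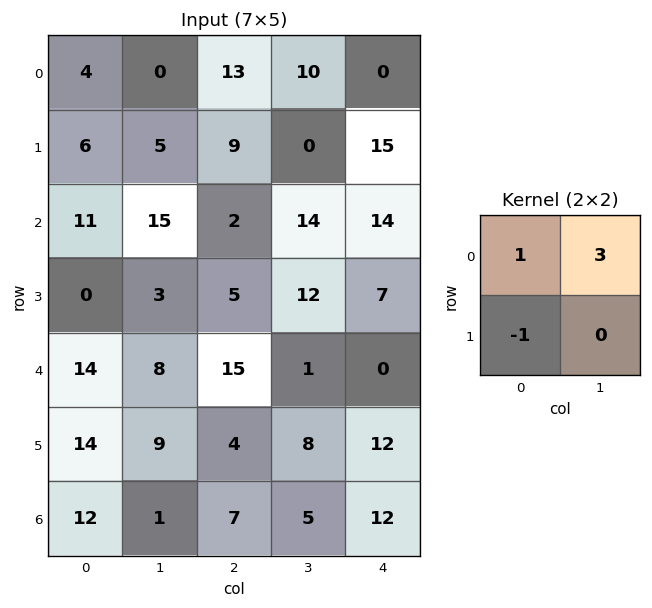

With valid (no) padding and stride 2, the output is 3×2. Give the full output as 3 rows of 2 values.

-2 34
56 39
24 14

Output[0,0]: The receptive field on the input at this output position is [4 0 / 6 5]. Elementwise product with the kernel and sum: 4·1 + 0·3 + 6·-1.
Output[0,1]: The receptive field on the input at this output position is [13 10 / 9 0]. Elementwise product with the kernel and sum: 13·1 + 10·3 + 9·-1.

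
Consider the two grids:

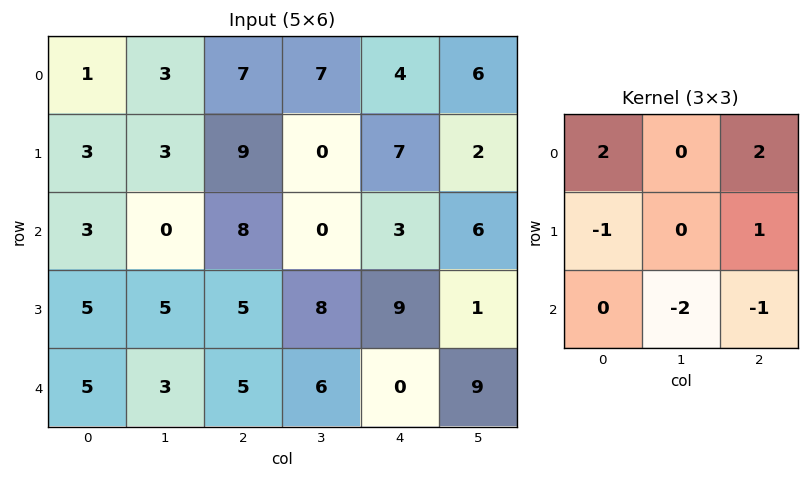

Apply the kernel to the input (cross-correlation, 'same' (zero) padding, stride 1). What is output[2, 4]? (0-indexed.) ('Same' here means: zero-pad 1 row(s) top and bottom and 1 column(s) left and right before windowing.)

-9

The receptive field on the zero-padded input at this output position is [0 7 2 / 0 3 6 / 8 9 1]. Elementwise product with the kernel and sum: 0·2 + 2·2 + 0·-1 + 6·1 + 9·-2 + 1·-1.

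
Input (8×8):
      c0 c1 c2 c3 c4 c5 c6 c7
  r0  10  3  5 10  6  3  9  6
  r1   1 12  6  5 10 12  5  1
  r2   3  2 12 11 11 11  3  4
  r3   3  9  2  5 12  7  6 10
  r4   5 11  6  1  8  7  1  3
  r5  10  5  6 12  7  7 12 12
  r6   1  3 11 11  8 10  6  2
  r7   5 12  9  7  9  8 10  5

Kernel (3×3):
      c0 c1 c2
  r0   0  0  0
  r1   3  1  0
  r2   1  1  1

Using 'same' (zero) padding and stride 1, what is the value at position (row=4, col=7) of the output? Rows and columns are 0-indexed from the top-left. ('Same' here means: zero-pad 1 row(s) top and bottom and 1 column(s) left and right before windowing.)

The receptive field on the zero-padded input at this output position is [6 10 0 / 1 3 0 / 12 12 0]. Elementwise product with the kernel and sum: 1·3 + 3·1 + 12·1 + 12·1 + 0·1.

30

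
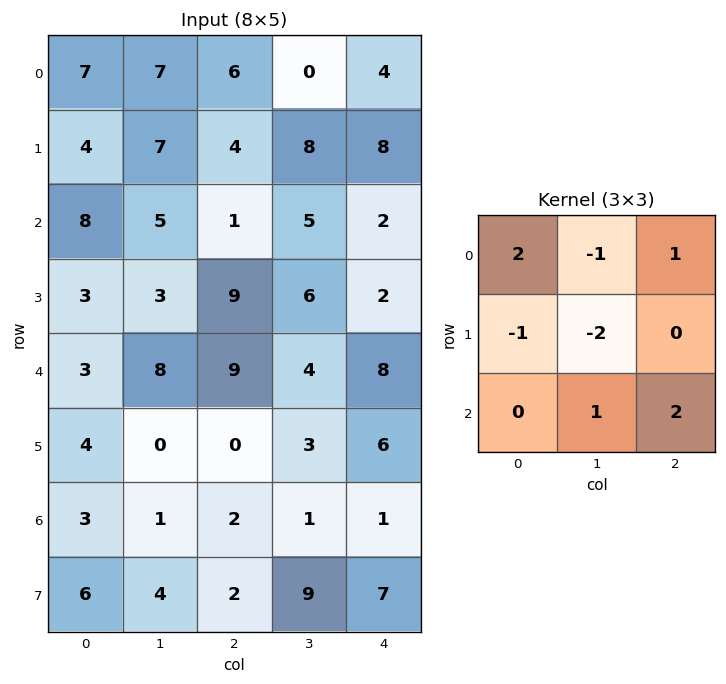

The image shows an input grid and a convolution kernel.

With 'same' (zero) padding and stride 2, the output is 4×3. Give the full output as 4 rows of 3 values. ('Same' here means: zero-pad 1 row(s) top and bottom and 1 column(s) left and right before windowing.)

Output[0,0]: The receptive field on the zero-padded input at this output position is [0 0 0 / 0 7 7 / 0 4 7]. Elementwise product with the kernel and sum: 0·2 + 0·-1 + 0·1 + 0·-1 + 7·-2 + 4·1 + 7·2.

4 1 0
-4 32 1
-2 -17 -4
4 18 4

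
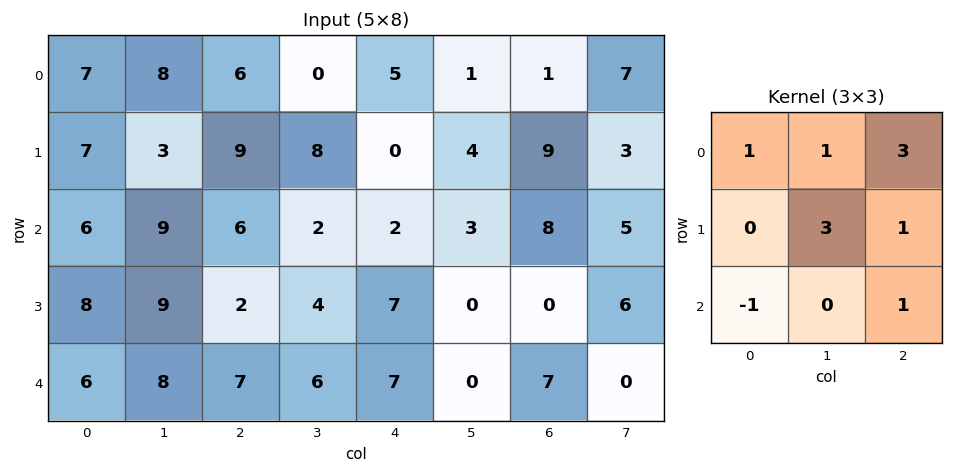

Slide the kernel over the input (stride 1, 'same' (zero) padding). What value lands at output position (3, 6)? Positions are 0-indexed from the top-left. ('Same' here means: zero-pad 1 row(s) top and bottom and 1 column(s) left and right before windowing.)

32

The receptive field on the zero-padded input at this output position is [3 8 5 / 0 0 6 / 0 7 0]. Elementwise product with the kernel and sum: 3·1 + 8·1 + 5·3 + 0·3 + 6·1 + 0·-1 + 0·1.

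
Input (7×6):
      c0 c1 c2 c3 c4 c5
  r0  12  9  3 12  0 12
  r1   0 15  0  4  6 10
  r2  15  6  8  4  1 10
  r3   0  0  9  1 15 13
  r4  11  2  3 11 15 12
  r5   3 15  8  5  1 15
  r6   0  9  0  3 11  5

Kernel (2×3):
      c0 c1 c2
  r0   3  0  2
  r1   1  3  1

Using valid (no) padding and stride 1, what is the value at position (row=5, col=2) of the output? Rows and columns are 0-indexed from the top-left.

46

The receptive field on the input at this output position is [8 5 1 / 0 3 11]. Elementwise product with the kernel and sum: 8·3 + 1·2 + 0·1 + 3·3 + 11·1.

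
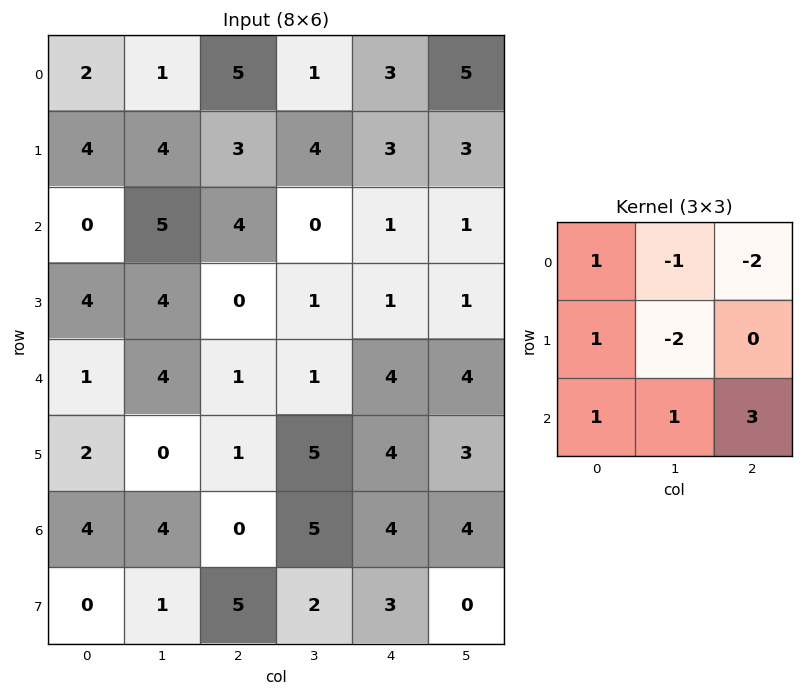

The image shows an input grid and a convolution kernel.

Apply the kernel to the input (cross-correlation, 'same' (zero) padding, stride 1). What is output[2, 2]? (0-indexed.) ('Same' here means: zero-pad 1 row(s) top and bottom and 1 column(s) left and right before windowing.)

The receptive field on the zero-padded input at this output position is [4 3 4 / 5 4 0 / 4 0 1]. Elementwise product with the kernel and sum: 4·1 + 3·-1 + 4·-2 + 5·1 + 4·-2 + 4·1 + 0·1 + 1·3.

-3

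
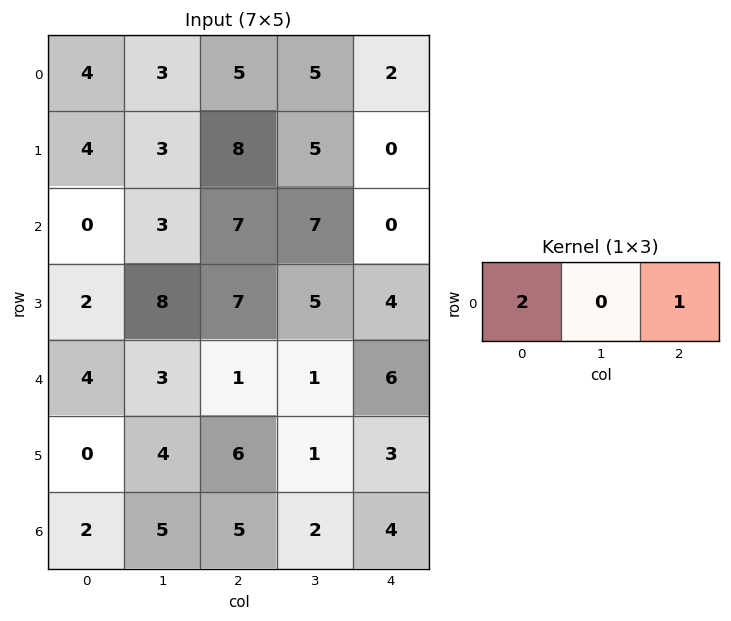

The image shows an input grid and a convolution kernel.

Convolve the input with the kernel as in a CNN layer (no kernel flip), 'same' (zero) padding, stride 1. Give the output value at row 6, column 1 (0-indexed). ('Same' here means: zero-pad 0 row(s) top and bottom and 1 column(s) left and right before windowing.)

The receptive field on the zero-padded input at this output position is [2 5 5]. Elementwise product with the kernel and sum: 2·2 + 5·1.

9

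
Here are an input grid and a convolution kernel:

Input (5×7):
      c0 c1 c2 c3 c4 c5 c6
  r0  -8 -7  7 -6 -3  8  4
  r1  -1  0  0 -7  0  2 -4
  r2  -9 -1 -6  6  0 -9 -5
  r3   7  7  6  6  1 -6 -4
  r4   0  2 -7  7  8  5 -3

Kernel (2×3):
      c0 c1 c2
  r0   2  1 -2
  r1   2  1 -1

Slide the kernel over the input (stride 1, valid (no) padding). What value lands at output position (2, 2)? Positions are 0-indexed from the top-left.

The receptive field on the input at this output position is [-6 6 0 / 6 6 1]. Elementwise product with the kernel and sum: -6·2 + 6·1 + 0·-2 + 6·2 + 6·1 + 1·-1.

11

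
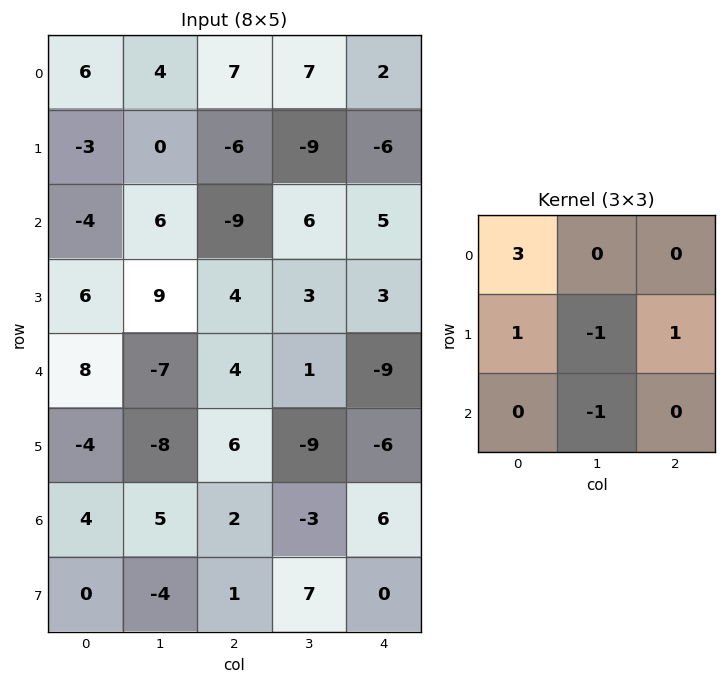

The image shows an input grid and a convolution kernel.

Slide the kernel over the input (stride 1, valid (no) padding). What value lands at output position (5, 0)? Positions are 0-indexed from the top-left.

The receptive field on the input at this output position is [-4 -8 6 / 4 5 2 / 0 -4 1]. Elementwise product with the kernel and sum: -4·3 + 4·1 + 5·-1 + 2·1 + -4·-1.

-7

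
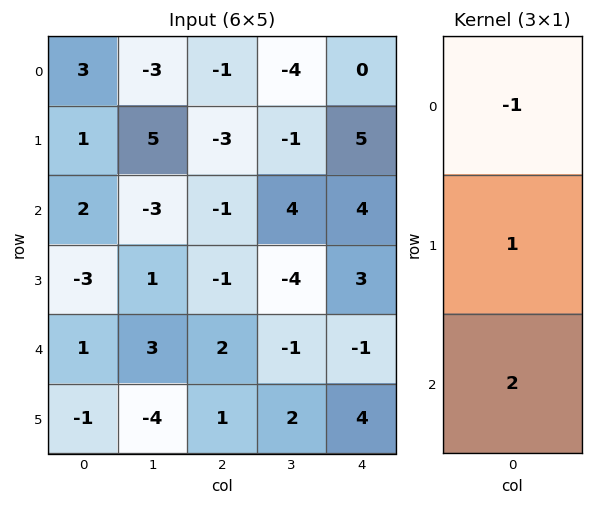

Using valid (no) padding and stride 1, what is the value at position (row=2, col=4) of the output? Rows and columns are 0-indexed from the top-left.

The receptive field on the input at this output position is [4 / 3 / -1]. Elementwise product with the kernel and sum: 4·-1 + 3·1 + -1·2.

-3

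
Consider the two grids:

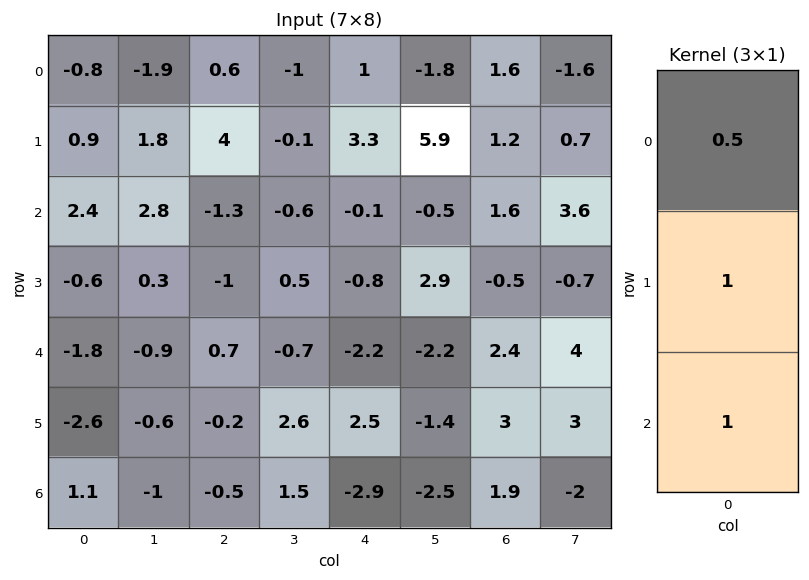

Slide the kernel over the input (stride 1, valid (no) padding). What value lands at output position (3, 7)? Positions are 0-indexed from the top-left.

The receptive field on the input at this output position is [-0.7 / 4 / 3]. Elementwise product with the kernel and sum: -0.7·0.5 + 4·1 + 3·1.

6.65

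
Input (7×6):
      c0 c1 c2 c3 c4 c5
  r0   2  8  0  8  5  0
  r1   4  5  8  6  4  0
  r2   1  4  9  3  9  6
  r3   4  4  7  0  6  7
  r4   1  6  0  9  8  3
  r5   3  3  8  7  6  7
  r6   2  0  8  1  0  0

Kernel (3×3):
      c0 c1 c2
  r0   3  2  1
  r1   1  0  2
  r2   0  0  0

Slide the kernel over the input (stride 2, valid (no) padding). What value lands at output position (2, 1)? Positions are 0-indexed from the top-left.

The receptive field on the input at this output position is [0 9 8 / 8 7 6 / 8 1 0]. Elementwise product with the kernel and sum: 0·3 + 9·2 + 8·1 + 8·1 + 6·2.

46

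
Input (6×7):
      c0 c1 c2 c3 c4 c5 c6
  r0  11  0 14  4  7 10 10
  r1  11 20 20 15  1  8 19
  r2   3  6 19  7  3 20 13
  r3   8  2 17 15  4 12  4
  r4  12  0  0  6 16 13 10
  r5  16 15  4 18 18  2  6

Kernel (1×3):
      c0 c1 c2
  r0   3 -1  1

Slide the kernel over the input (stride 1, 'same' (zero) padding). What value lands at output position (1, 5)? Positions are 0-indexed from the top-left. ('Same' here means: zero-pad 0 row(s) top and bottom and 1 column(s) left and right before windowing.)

The receptive field on the zero-padded input at this output position is [1 8 19]. Elementwise product with the kernel and sum: 1·3 + 8·-1 + 19·1.

14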